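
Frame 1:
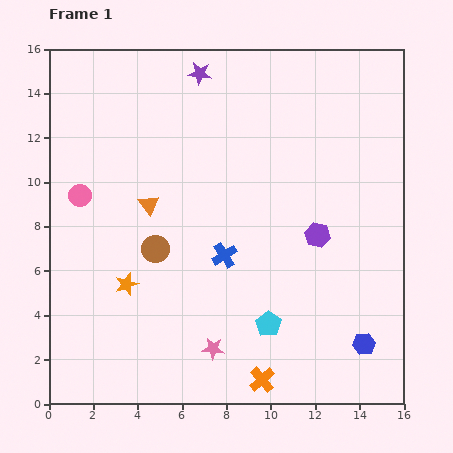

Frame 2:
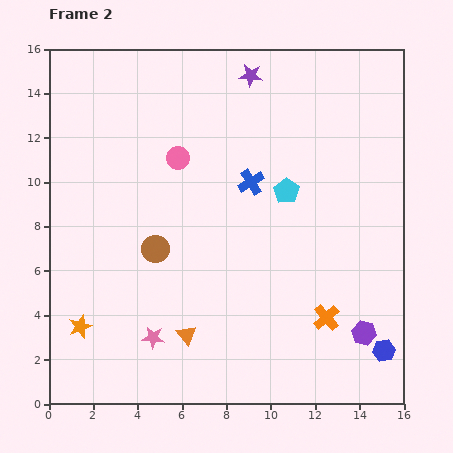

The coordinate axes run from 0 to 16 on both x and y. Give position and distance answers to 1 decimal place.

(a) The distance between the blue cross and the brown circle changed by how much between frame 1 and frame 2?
+2.1

Distance in frame 1: 3.1. Distance in frame 2: 5.2.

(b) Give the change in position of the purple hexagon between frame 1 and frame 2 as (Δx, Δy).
(2.1, -4.4)

The purple hexagon was at (12.1, 7.6) in frame 1 and (14.2, 3.2) in frame 2.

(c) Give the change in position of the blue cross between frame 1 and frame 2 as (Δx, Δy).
(1.2, 3.3)

The blue cross was at (7.9, 6.7) in frame 1 and (9.1, 10.0) in frame 2.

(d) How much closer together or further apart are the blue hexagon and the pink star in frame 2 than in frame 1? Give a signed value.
+3.6

Distance in frame 1: 6.8. Distance in frame 2: 10.4.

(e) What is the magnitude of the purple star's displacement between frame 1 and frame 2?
2.3

The purple star moved from (6.8, 14.9) to (9.1, 14.8), a distance of √(2.3² + 0.1²) ≈ 2.3.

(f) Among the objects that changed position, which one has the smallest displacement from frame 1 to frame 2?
the blue hexagon

(moved 0.9)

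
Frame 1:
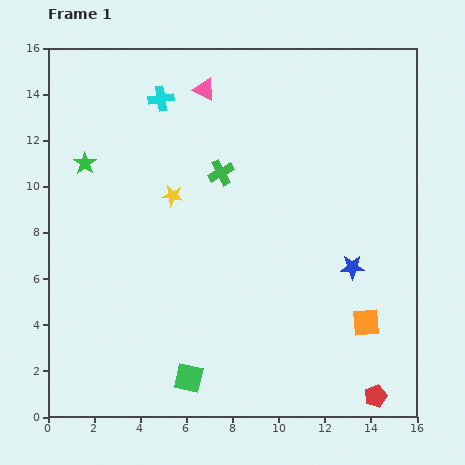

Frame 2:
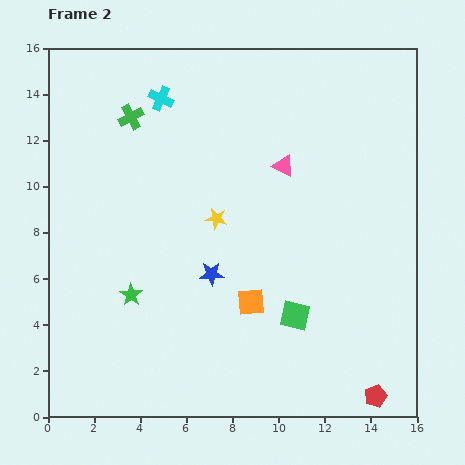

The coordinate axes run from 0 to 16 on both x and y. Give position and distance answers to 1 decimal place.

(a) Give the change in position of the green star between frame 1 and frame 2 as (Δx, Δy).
(2.0, -5.7)

The green star was at (1.6, 11.0) in frame 1 and (3.6, 5.3) in frame 2.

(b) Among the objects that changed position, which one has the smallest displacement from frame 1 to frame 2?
the yellow star

(moved 2.1)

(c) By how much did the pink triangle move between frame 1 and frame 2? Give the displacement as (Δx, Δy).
(3.4, -3.3)

The pink triangle was at (6.8, 14.2) in frame 1 and (10.2, 10.9) in frame 2.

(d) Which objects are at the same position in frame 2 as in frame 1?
the cyan cross, the red pentagon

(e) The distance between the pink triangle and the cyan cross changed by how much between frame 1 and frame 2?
+4.1

Distance in frame 1: 1.9. Distance in frame 2: 6.0.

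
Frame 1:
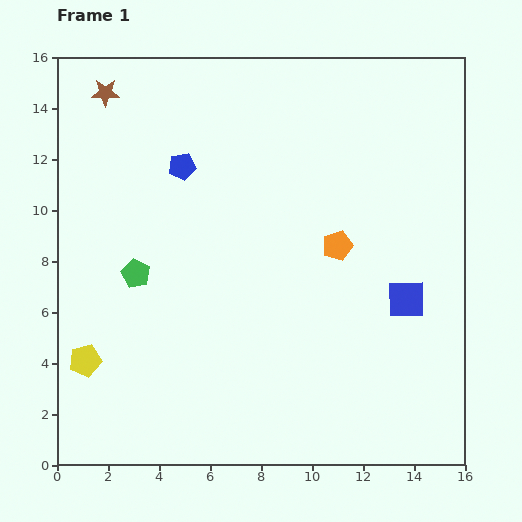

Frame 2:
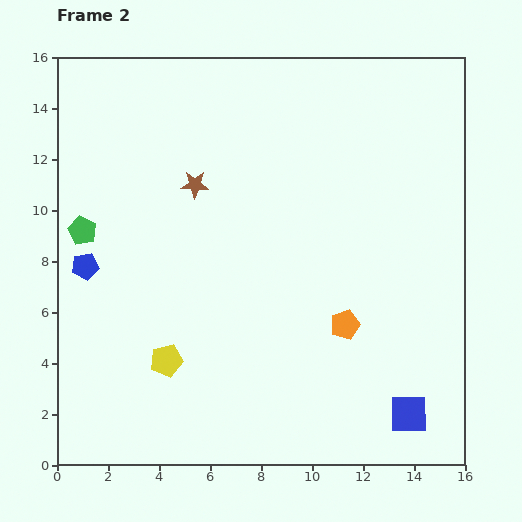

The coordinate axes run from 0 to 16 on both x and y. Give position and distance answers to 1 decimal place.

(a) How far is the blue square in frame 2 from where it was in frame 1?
4.5

The blue square moved from (13.7, 6.5) to (13.8, 2.0), a distance of √(0.1² + 4.5²) ≈ 4.5.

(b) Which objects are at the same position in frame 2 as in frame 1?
none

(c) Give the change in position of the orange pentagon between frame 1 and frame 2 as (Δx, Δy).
(0.3, -3.1)

The orange pentagon was at (11.0, 8.6) in frame 1 and (11.3, 5.5) in frame 2.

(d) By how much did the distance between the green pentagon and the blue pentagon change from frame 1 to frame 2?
-3.2

Distance in frame 1: 4.6. Distance in frame 2: 1.4.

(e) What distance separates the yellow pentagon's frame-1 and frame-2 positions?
3.2

The yellow pentagon moved from (1.1, 4.1) to (4.3, 4.1), a distance of √(3.2² + 0.0²) ≈ 3.2.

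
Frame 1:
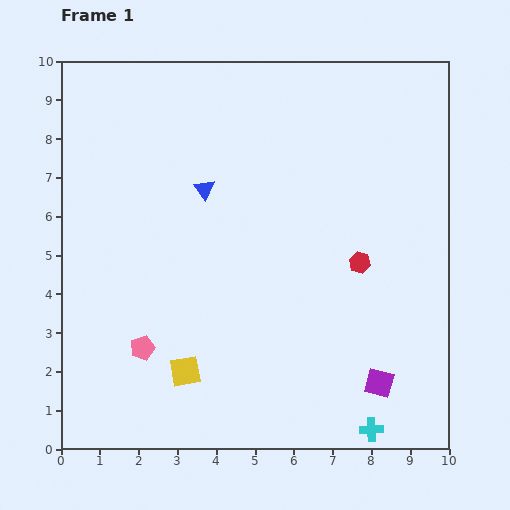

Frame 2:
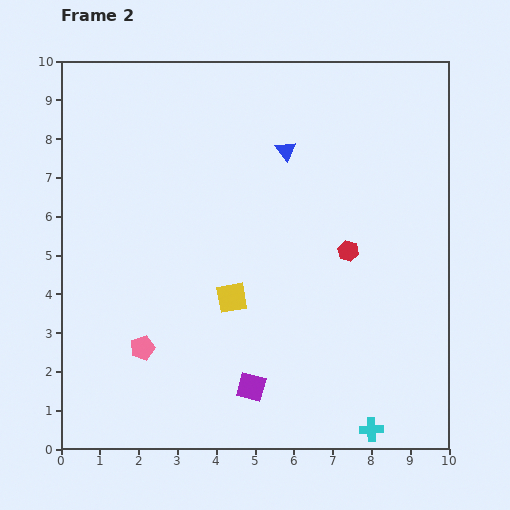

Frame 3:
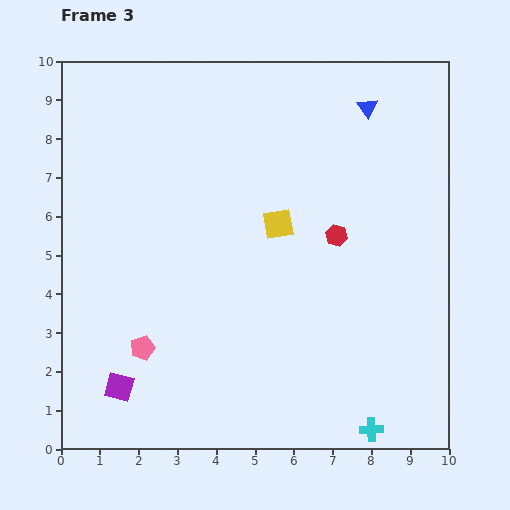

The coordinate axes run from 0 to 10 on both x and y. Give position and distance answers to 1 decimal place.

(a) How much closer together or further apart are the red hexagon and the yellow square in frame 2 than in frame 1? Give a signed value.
-2.1

Distance in frame 1: 5.3. Distance in frame 2: 3.2.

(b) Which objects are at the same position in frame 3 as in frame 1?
the cyan cross, the pink pentagon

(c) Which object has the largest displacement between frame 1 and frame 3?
the purple square

(moved 6.7; next 4.7)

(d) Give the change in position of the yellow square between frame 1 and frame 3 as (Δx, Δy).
(2.4, 3.8)

The yellow square was at (3.2, 2.0) in frame 1 and (5.6, 5.8) in frame 3.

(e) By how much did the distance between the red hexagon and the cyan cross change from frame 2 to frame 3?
+0.5

Distance in frame 2: 4.6. Distance in frame 3: 5.1.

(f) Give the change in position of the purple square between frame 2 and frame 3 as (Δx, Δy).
(-3.4, 0.0)

The purple square was at (4.9, 1.6) in frame 2 and (1.5, 1.6) in frame 3.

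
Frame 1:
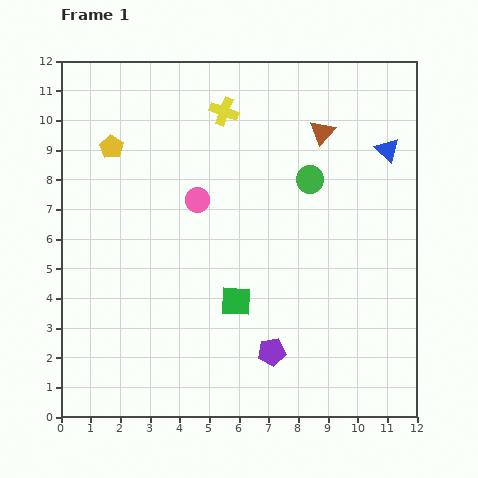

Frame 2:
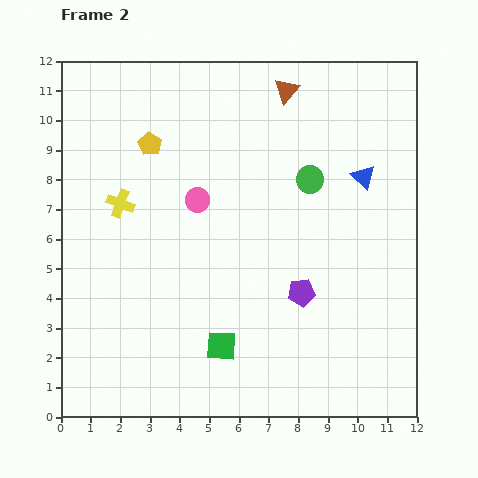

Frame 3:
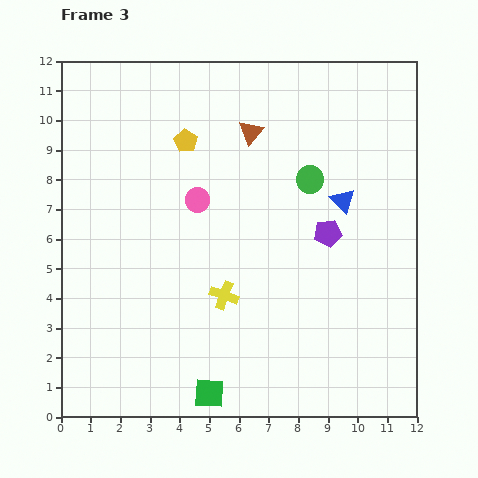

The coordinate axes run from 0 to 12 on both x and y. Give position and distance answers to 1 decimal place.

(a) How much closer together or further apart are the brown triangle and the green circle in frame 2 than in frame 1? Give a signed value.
+1.5

Distance in frame 1: 1.6. Distance in frame 2: 3.1.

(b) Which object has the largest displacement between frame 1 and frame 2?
the yellow cross

(moved 4.7; next 2.2)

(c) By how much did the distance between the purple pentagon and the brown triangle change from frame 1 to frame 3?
-3.3

Distance in frame 1: 7.6. Distance in frame 3: 4.3.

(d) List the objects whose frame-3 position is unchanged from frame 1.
the green circle, the pink circle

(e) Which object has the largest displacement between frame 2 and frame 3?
the yellow cross

(moved 4.7; next 2.2)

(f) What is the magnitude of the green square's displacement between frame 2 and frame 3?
1.6

The green square moved from (5.4, 2.4) to (5.0, 0.8), a distance of √(0.4² + 1.6²) ≈ 1.6.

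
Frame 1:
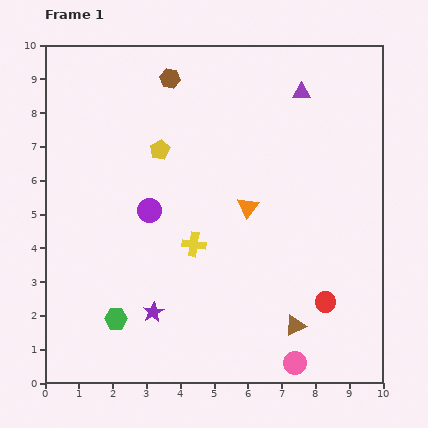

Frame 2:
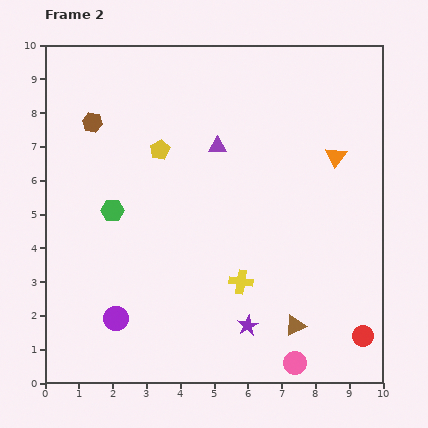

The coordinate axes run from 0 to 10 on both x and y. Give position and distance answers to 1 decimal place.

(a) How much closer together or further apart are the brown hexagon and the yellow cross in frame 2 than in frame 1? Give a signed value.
+1.5

Distance in frame 1: 4.9. Distance in frame 2: 6.4.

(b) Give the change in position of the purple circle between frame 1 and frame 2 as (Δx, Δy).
(-1.0, -3.2)

The purple circle was at (3.1, 5.1) in frame 1 and (2.1, 1.9) in frame 2.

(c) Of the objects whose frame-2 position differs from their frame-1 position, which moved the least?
the red circle

(moved 1.5)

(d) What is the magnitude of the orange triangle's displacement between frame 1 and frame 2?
3.0

The orange triangle moved from (6.0, 5.2) to (8.6, 6.7), a distance of √(2.6² + 1.5²) ≈ 3.0.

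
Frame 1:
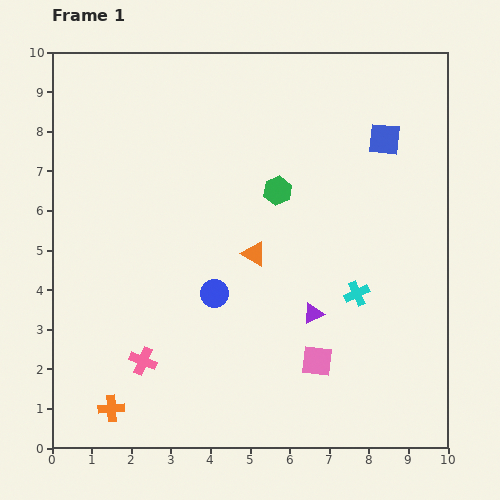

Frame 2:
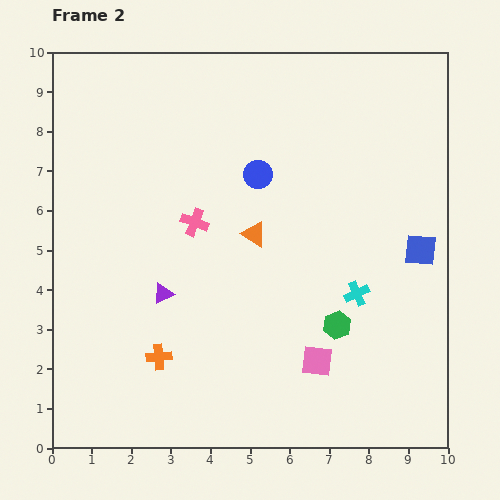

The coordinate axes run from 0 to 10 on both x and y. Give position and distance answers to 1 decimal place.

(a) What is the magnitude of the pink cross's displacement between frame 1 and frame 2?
3.7

The pink cross moved from (2.3, 2.2) to (3.6, 5.7), a distance of √(1.3² + 3.5²) ≈ 3.7.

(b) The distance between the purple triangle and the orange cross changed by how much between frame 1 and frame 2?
-4.0

Distance in frame 1: 5.6. Distance in frame 2: 1.6.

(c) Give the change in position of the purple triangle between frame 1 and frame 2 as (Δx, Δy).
(-3.8, 0.5)

The purple triangle was at (6.6, 3.4) in frame 1 and (2.8, 3.9) in frame 2.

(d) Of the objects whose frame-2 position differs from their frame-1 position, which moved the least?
the orange triangle

(moved 0.5)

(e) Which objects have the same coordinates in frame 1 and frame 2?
the pink square, the cyan cross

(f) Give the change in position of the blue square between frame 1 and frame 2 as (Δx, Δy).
(0.9, -2.8)

The blue square was at (8.4, 7.8) in frame 1 and (9.3, 5.0) in frame 2.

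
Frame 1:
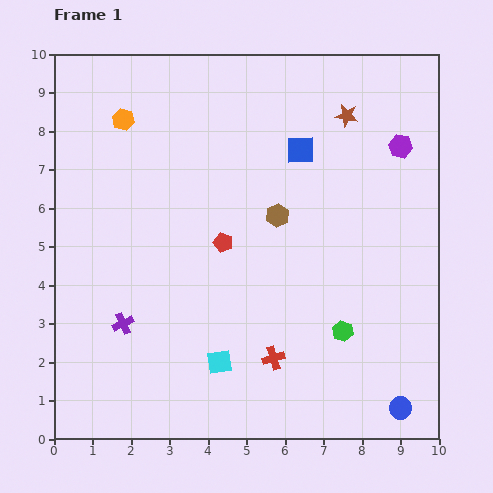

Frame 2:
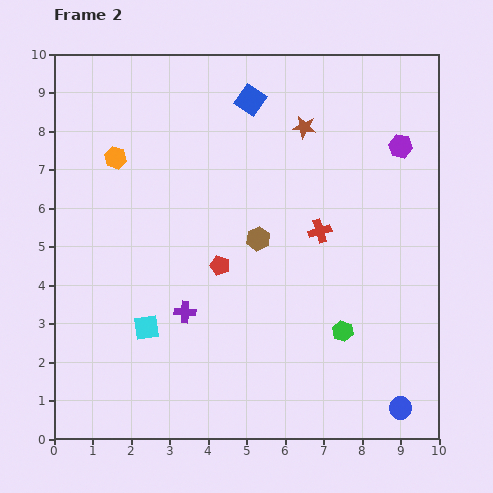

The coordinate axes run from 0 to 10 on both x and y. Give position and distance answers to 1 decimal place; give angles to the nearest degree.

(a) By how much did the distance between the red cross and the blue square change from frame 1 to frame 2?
-1.6

Distance in frame 1: 5.4. Distance in frame 2: 3.8.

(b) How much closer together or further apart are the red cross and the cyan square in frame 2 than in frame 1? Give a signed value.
+3.7

Distance in frame 1: 1.4. Distance in frame 2: 5.1.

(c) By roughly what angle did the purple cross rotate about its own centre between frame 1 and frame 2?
28° clockwise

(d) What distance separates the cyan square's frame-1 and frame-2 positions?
2.1

The cyan square moved from (4.3, 2.0) to (2.4, 2.9), a distance of √(1.9² + 0.9²) ≈ 2.1.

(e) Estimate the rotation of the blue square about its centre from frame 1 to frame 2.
35° clockwise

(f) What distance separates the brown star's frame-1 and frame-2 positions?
1.1

The brown star moved from (7.6, 8.4) to (6.5, 8.1), a distance of √(1.1² + 0.3²) ≈ 1.1.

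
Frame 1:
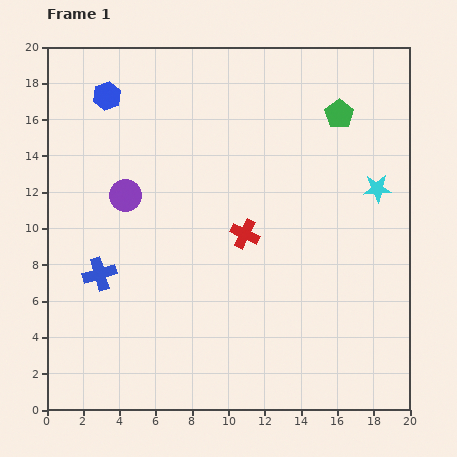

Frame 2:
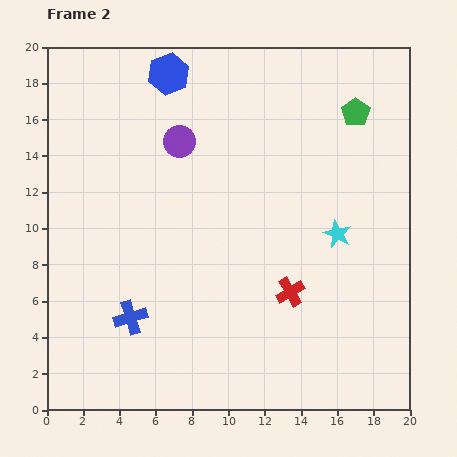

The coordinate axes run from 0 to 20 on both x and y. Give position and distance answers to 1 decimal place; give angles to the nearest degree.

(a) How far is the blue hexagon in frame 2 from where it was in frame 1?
3.6

The blue hexagon moved from (3.3, 17.3) to (6.7, 18.5), a distance of √(3.4² + 1.2²) ≈ 3.6.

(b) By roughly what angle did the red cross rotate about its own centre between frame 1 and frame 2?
34° clockwise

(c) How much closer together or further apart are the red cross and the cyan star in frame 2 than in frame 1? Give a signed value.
-3.6

Distance in frame 1: 7.7. Distance in frame 2: 4.1.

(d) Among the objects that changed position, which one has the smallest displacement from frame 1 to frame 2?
the green pentagon

(moved 0.9)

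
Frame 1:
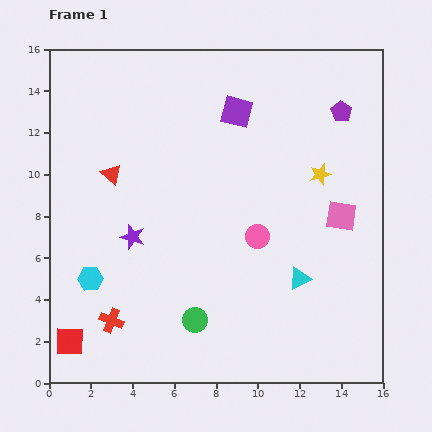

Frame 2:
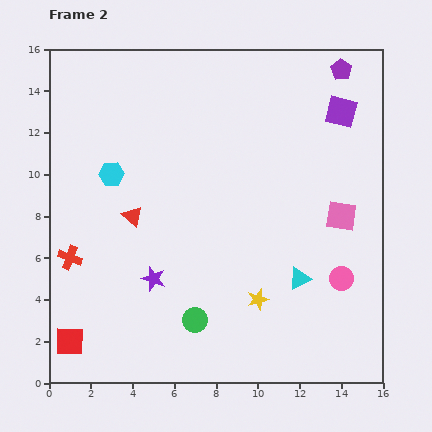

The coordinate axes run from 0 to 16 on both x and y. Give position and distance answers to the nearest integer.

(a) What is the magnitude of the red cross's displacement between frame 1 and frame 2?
4

The red cross moved from (3, 3) to (1, 6), a distance of √(2² + 3²) ≈ 4.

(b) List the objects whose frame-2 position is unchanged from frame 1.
the red square, the pink square, the cyan triangle, the green circle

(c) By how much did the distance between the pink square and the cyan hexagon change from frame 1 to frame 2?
-1

Distance in frame 1: 12. Distance in frame 2: 11.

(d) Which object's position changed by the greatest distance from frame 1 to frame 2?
the yellow star

(moved 7; next 5)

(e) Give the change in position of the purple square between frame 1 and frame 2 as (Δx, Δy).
(5, 0)

The purple square was at (9, 13) in frame 1 and (14, 13) in frame 2.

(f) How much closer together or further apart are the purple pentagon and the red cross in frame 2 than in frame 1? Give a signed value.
+1

Distance in frame 1: 15. Distance in frame 2: 16.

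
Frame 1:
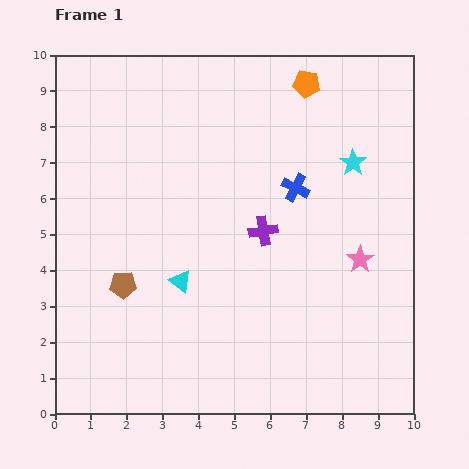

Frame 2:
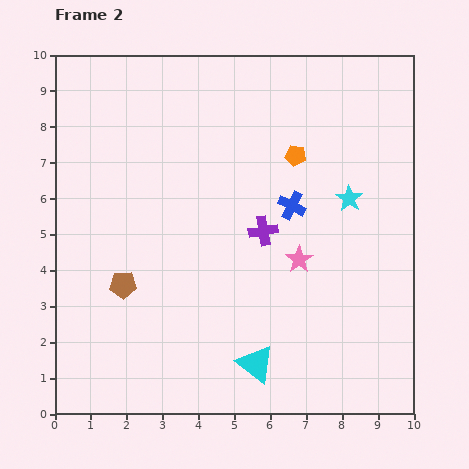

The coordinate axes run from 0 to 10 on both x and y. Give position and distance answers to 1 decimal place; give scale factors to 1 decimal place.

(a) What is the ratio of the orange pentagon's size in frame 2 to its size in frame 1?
0.8×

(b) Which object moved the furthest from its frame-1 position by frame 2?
the cyan triangle

(moved 3.1; next 2.0)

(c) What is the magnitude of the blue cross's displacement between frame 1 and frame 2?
0.5

The blue cross moved from (6.7, 6.3) to (6.6, 5.8), a distance of √(0.1² + 0.5²) ≈ 0.5.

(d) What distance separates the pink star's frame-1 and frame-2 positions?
1.7

The pink star moved from (8.5, 4.3) to (6.8, 4.3), a distance of √(1.7² + 0.0²) ≈ 1.7.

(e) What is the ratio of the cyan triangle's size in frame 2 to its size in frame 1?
1.6×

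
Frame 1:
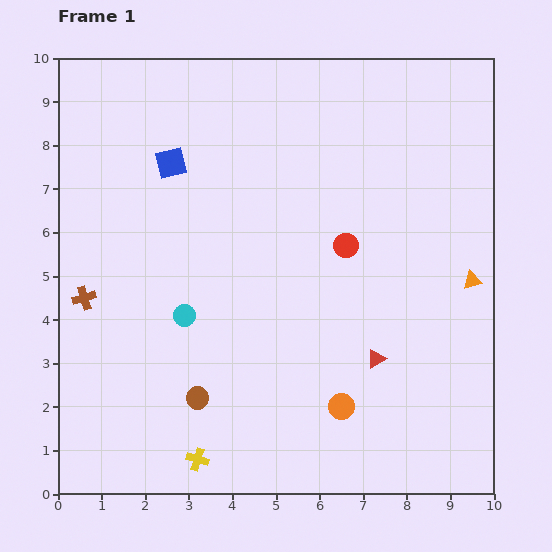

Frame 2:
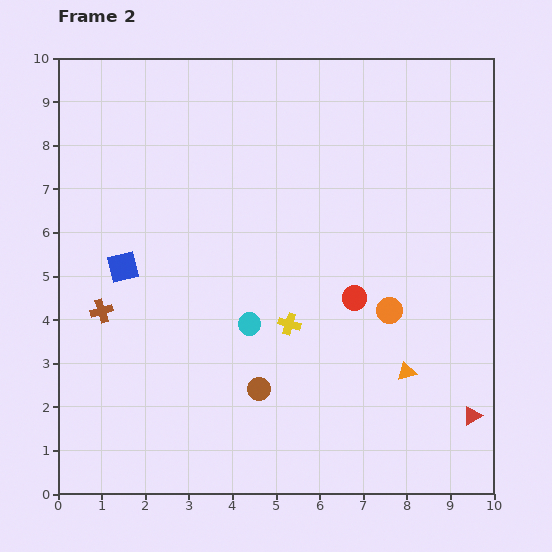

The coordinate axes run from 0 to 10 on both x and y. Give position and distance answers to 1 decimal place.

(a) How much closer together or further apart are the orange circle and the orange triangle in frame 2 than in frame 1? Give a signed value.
-2.7

Distance in frame 1: 4.2. Distance in frame 2: 1.5.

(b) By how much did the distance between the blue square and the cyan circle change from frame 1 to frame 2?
-0.3

Distance in frame 1: 3.5. Distance in frame 2: 3.2.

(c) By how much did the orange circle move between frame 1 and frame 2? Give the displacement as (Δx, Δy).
(1.1, 2.2)

The orange circle was at (6.5, 2.0) in frame 1 and (7.6, 4.2) in frame 2.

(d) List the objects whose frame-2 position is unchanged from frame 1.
none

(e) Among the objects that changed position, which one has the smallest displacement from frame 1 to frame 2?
the brown cross

(moved 0.5)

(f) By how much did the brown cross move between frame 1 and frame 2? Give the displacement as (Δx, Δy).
(0.4, -0.3)

The brown cross was at (0.6, 4.5) in frame 1 and (1.0, 4.2) in frame 2.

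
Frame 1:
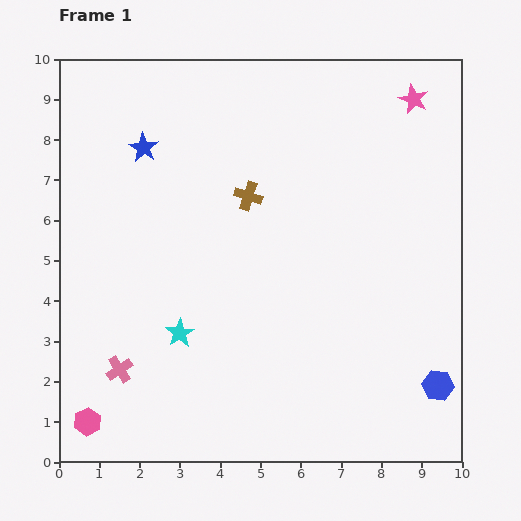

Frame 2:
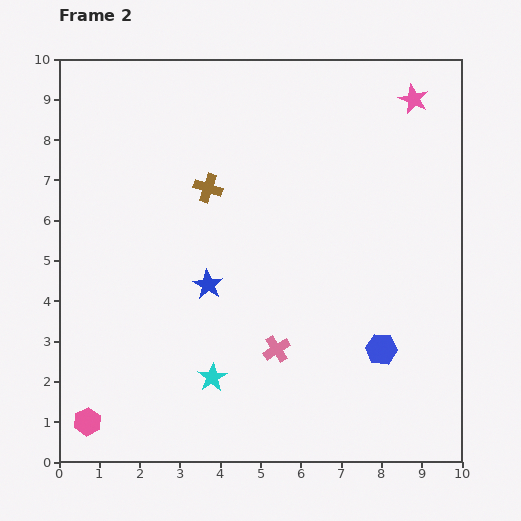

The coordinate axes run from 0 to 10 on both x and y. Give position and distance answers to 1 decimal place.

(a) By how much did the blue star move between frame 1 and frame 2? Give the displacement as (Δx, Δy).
(1.6, -3.4)

The blue star was at (2.1, 7.8) in frame 1 and (3.7, 4.4) in frame 2.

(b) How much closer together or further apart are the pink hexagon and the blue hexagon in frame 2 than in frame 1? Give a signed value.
-1.2

Distance in frame 1: 8.7. Distance in frame 2: 7.5.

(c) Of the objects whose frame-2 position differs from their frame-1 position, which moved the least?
the brown cross

(moved 1.0)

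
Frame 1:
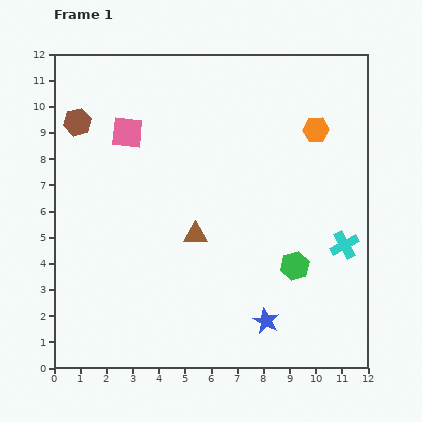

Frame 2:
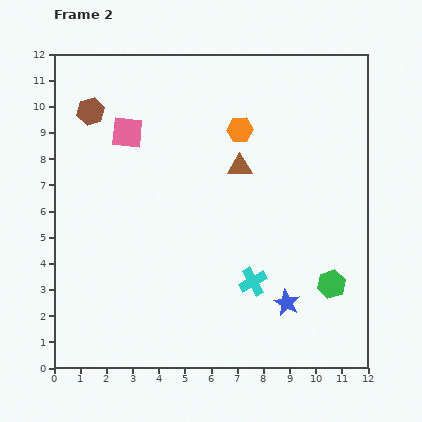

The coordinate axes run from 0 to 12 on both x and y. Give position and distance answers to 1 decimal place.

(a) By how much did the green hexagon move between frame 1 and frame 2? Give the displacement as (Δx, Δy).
(1.4, -0.7)

The green hexagon was at (9.2, 3.9) in frame 1 and (10.6, 3.2) in frame 2.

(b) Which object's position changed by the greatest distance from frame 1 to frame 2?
the cyan cross

(moved 3.8; next 3.1)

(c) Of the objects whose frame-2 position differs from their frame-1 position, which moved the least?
the brown hexagon

(moved 0.6)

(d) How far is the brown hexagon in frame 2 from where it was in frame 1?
0.6

The brown hexagon moved from (0.9, 9.4) to (1.4, 9.8), a distance of √(0.5² + 0.4²) ≈ 0.6.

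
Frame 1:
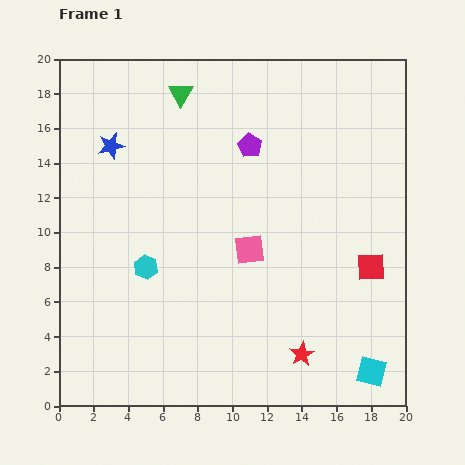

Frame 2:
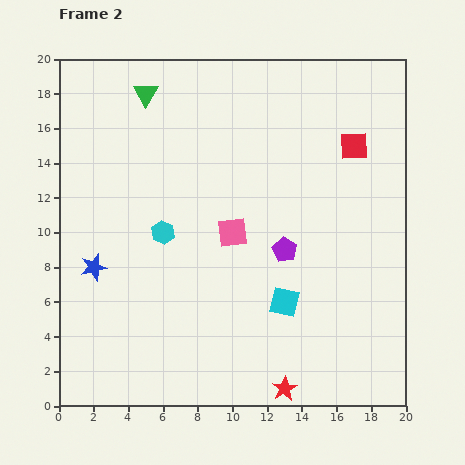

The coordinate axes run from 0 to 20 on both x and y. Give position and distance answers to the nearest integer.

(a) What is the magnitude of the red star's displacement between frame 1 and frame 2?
2

The red star moved from (14, 3) to (13, 1), a distance of √(1² + 2²) ≈ 2.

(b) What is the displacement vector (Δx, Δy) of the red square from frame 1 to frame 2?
(-1, 7)

The red square was at (18, 8) in frame 1 and (17, 15) in frame 2.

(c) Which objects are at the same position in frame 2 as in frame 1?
none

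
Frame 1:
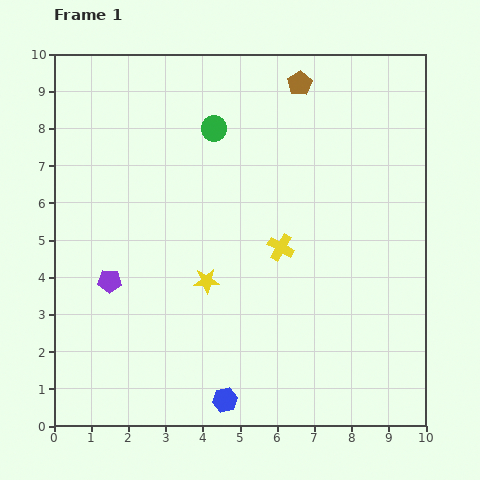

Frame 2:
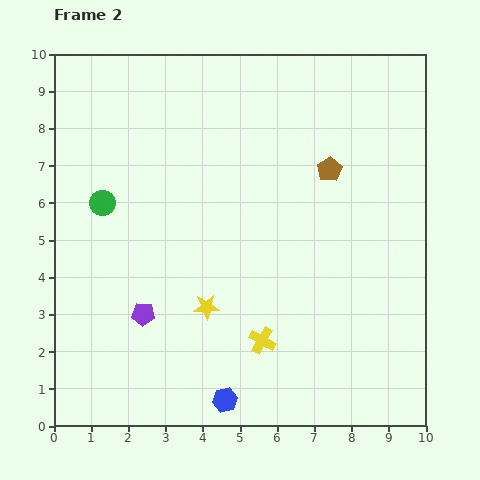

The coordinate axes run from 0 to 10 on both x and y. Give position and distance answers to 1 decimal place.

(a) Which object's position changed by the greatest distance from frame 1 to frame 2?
the green circle

(moved 3.6; next 2.5)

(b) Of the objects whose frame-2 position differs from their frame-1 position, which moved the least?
the yellow star

(moved 0.7)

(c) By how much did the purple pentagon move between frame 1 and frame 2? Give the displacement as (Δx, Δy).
(0.9, -0.9)

The purple pentagon was at (1.5, 3.9) in frame 1 and (2.4, 3.0) in frame 2.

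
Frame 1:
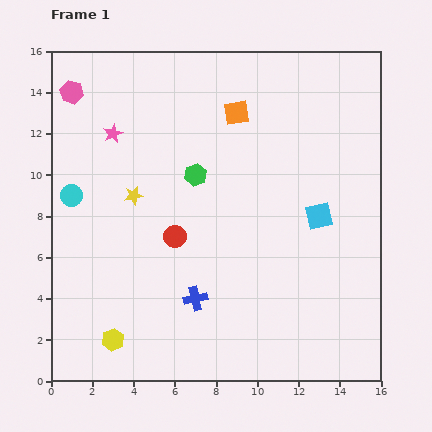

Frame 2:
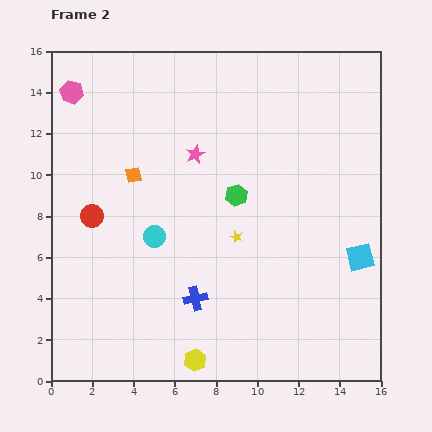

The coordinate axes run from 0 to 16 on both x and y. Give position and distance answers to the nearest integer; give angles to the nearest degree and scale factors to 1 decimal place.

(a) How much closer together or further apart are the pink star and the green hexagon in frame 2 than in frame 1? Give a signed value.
-1

Distance in frame 1: 4. Distance in frame 2: 3.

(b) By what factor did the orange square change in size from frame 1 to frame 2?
0.6×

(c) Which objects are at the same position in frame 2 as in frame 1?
the pink hexagon, the blue cross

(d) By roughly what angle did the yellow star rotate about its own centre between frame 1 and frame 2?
29° clockwise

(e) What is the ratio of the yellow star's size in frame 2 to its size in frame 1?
0.7×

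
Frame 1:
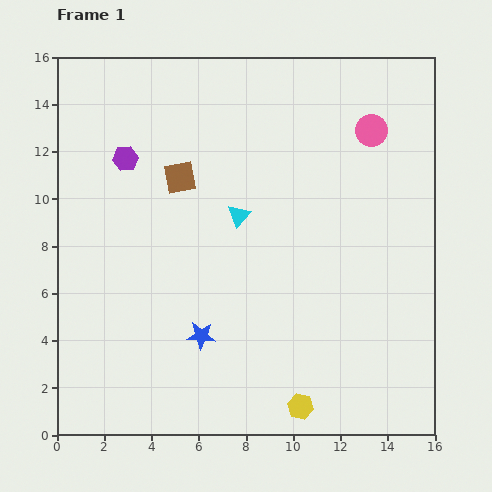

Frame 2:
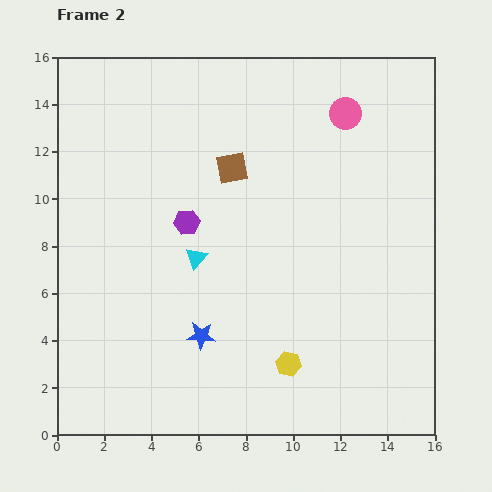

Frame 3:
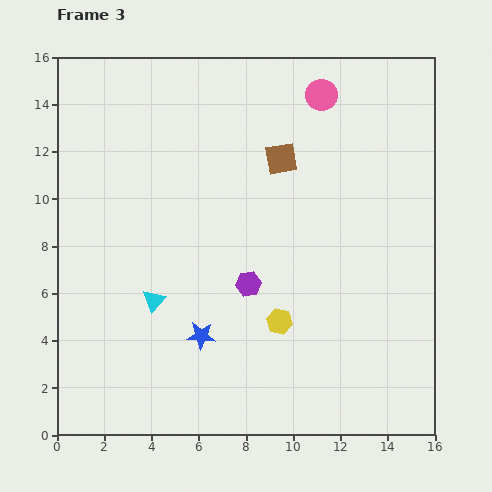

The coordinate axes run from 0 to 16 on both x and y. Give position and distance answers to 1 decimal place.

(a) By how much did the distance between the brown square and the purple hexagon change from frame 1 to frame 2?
+0.6

Distance in frame 1: 2.4. Distance in frame 2: 3.0.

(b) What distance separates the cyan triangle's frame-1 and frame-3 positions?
5.1

The cyan triangle moved from (7.7, 9.3) to (4.1, 5.7), a distance of √(3.6² + 3.6²) ≈ 5.1.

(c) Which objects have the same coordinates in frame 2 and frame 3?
the blue star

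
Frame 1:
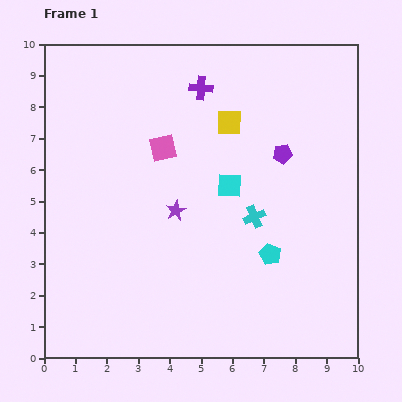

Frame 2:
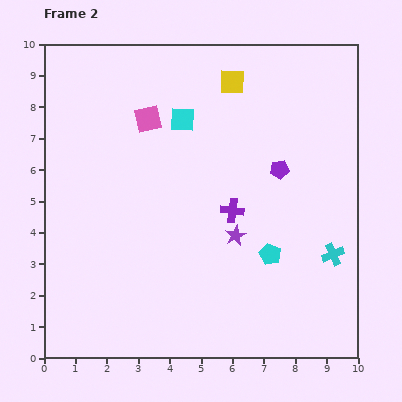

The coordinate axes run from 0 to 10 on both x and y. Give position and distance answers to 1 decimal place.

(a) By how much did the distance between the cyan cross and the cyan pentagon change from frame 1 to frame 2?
+0.7

Distance in frame 1: 1.3. Distance in frame 2: 2.0.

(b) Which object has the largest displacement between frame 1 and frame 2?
the purple cross

(moved 4.0; next 2.8)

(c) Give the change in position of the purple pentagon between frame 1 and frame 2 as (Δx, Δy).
(-0.1, -0.5)

The purple pentagon was at (7.6, 6.5) in frame 1 and (7.5, 6.0) in frame 2.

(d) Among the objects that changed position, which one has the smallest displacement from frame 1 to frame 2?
the purple pentagon

(moved 0.5)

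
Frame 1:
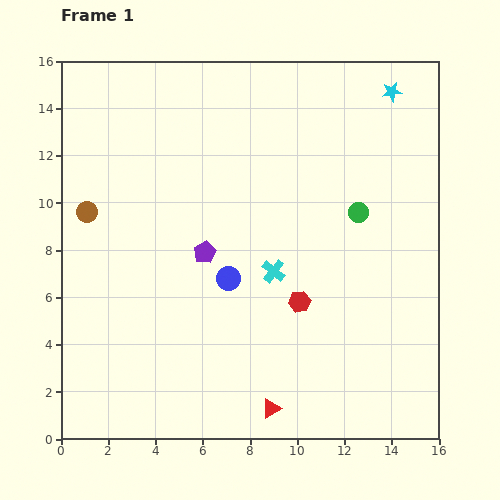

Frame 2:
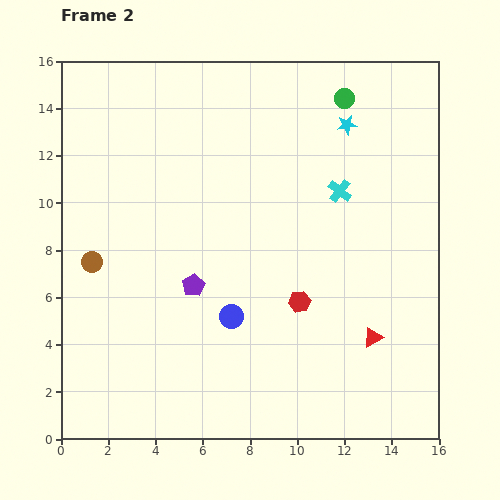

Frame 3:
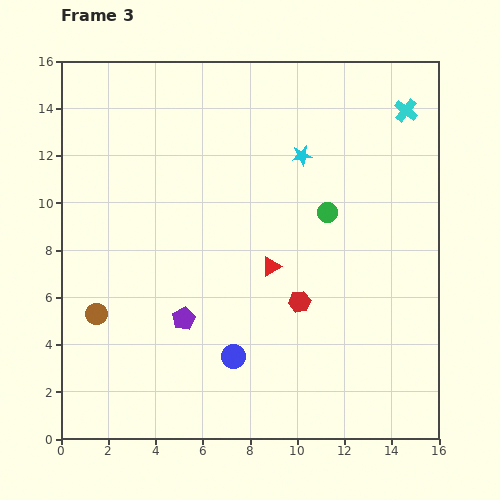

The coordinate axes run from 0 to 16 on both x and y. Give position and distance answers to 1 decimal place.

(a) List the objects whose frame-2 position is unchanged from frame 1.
the red hexagon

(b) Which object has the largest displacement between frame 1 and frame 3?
the cyan cross

(moved 8.8; next 6.0)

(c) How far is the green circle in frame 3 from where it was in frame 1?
1.3

The green circle moved from (12.6, 9.6) to (11.3, 9.6), a distance of √(1.3² + 0.0²) ≈ 1.3.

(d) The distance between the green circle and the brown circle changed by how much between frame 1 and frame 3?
-0.8

Distance in frame 1: 11.5. Distance in frame 3: 10.7.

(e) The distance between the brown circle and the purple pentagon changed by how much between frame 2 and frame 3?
-0.7

Distance in frame 2: 4.4. Distance in frame 3: 3.7.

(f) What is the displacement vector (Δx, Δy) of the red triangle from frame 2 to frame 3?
(-4.3, 3.0)

The red triangle was at (13.2, 4.3) in frame 2 and (8.9, 7.3) in frame 3.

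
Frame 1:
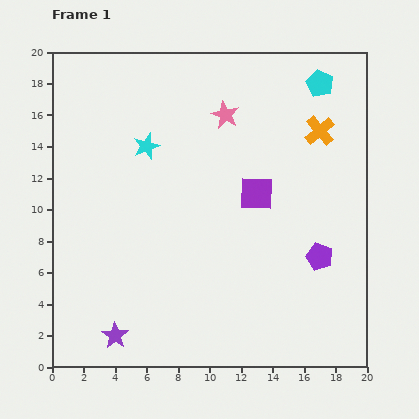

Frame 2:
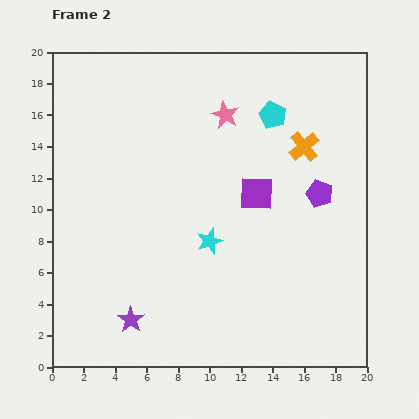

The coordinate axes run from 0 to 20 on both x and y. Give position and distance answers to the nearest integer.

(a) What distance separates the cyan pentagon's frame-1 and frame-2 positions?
4

The cyan pentagon moved from (17, 18) to (14, 16), a distance of √(3² + 2²) ≈ 4.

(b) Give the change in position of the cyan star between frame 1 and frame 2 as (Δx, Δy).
(4, -6)

The cyan star was at (6, 14) in frame 1 and (10, 8) in frame 2.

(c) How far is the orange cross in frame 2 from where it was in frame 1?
1

The orange cross moved from (17, 15) to (16, 14), a distance of √(1² + 1²) ≈ 1.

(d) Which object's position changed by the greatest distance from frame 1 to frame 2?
the cyan star

(moved 7; next 4)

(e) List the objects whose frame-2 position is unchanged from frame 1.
the pink star, the purple square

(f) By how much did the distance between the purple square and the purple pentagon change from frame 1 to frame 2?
-2

Distance in frame 1: 6. Distance in frame 2: 4.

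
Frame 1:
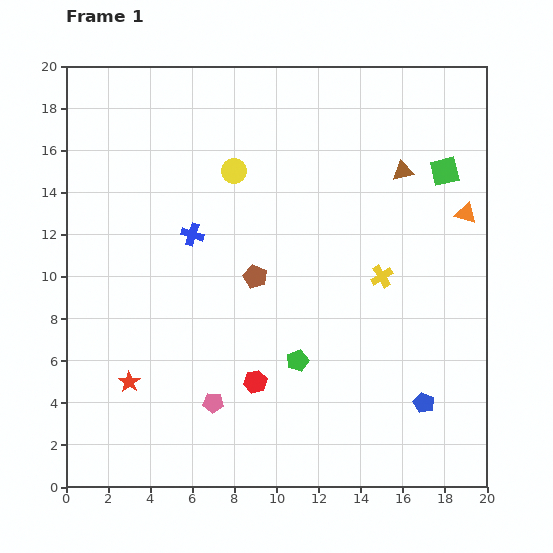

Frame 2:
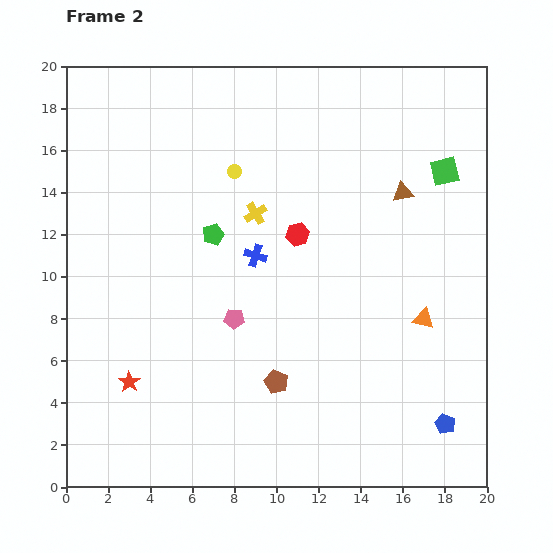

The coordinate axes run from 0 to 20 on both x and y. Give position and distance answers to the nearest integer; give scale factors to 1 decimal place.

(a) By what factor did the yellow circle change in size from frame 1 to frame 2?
0.6×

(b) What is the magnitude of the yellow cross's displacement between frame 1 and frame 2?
7

The yellow cross moved from (15, 10) to (9, 13), a distance of √(6² + 3²) ≈ 7.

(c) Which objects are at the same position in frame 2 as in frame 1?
the yellow circle, the green square, the red star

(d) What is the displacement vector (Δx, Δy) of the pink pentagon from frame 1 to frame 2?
(1, 4)

The pink pentagon was at (7, 4) in frame 1 and (8, 8) in frame 2.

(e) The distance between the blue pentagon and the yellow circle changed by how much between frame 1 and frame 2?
+2

Distance in frame 1: 14. Distance in frame 2: 16.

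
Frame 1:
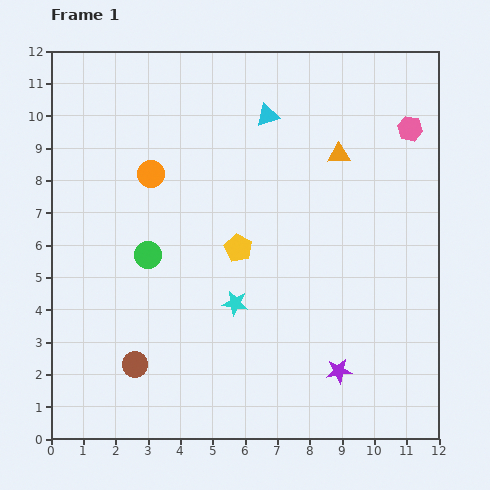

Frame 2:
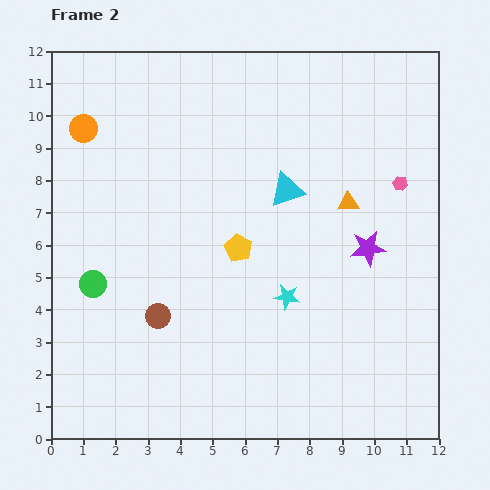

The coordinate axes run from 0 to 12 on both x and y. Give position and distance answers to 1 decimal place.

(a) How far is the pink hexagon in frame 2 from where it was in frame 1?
1.7

The pink hexagon moved from (11.1, 9.6) to (10.8, 7.9), a distance of √(0.3² + 1.7²) ≈ 1.7.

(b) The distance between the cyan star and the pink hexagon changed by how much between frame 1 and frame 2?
-2.7

Distance in frame 1: 7.6. Distance in frame 2: 4.9.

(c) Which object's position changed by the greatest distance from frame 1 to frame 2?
the purple star

(moved 3.9; next 2.5)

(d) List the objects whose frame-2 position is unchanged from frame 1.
the yellow pentagon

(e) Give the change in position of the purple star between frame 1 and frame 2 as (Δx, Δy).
(0.9, 3.8)

The purple star was at (8.9, 2.1) in frame 1 and (9.8, 5.9) in frame 2.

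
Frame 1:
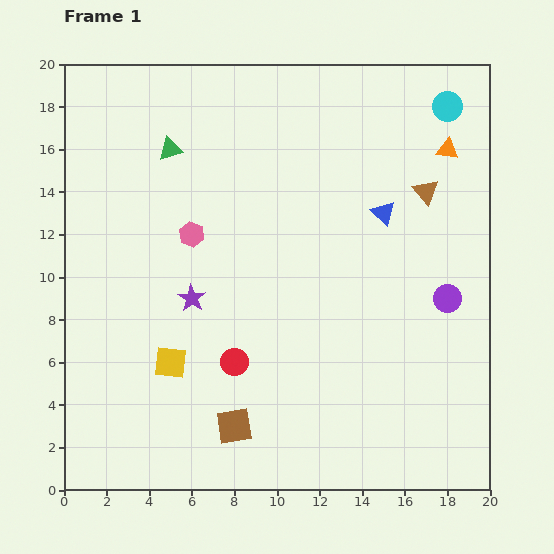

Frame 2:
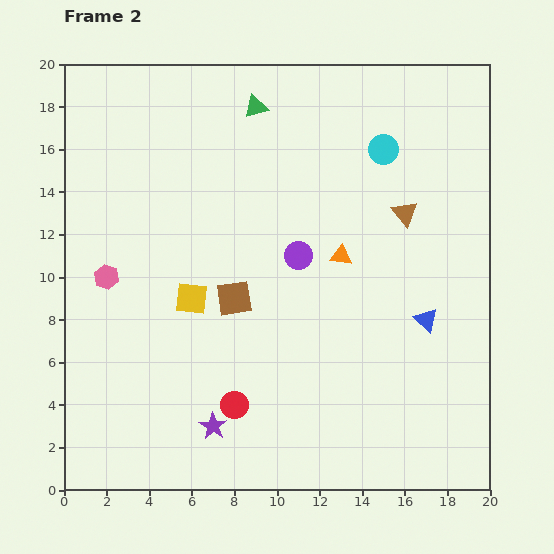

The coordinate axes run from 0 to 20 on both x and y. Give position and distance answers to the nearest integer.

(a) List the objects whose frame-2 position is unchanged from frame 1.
none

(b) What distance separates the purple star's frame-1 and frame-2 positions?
6

The purple star moved from (6, 9) to (7, 3), a distance of √(1² + 6²) ≈ 6.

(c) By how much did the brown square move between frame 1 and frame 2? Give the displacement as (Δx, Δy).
(0, 6)

The brown square was at (8, 3) in frame 1 and (8, 9) in frame 2.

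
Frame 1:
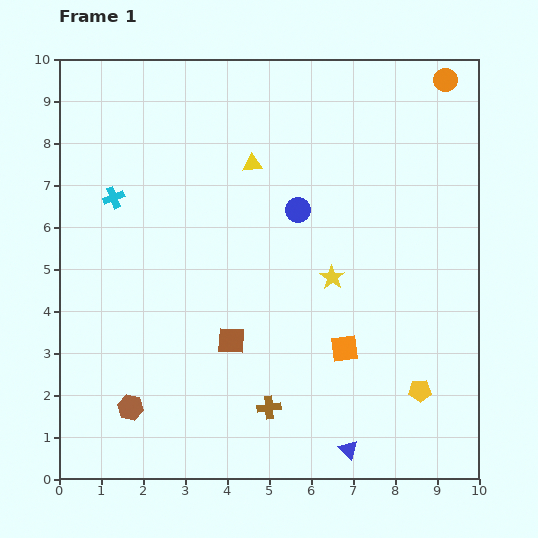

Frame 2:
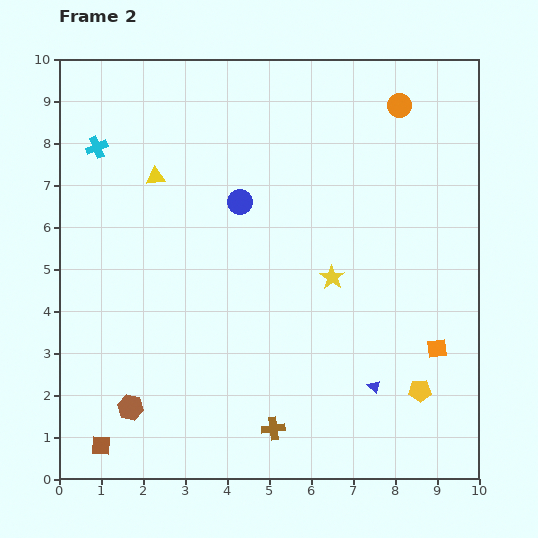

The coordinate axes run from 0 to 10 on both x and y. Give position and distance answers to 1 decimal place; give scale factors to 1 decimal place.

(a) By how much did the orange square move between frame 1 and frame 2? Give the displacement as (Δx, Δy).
(2.2, 0.0)

The orange square was at (6.8, 3.1) in frame 1 and (9.0, 3.1) in frame 2.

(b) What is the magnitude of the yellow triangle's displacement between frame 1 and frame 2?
2.3

The yellow triangle moved from (4.6, 7.5) to (2.3, 7.2), a distance of √(2.3² + 0.3²) ≈ 2.3.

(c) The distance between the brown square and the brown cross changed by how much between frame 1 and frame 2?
+2.3

Distance in frame 1: 1.8. Distance in frame 2: 4.1.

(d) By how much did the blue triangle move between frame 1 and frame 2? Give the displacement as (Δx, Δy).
(0.6, 1.5)

The blue triangle was at (6.9, 0.7) in frame 1 and (7.5, 2.2) in frame 2.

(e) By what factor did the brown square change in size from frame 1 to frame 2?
0.7×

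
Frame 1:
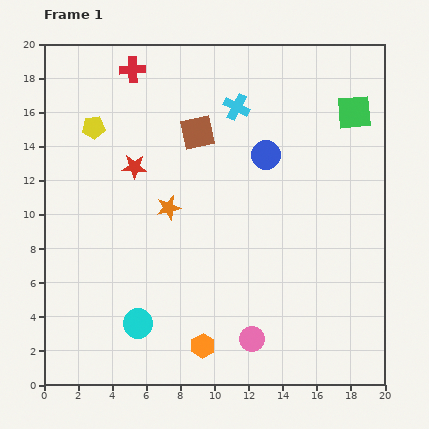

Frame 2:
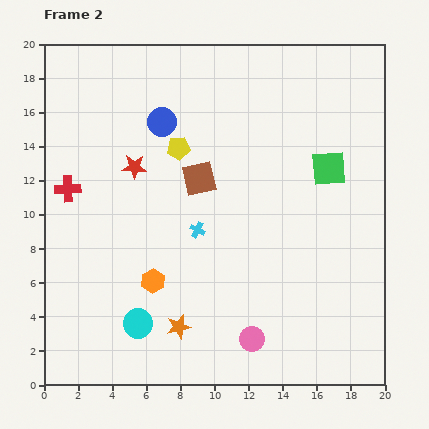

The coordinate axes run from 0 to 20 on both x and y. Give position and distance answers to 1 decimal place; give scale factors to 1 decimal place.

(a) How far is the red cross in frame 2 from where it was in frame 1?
8.0

The red cross moved from (5.2, 18.5) to (1.4, 11.5), a distance of √(3.8² + 7.0²) ≈ 8.0.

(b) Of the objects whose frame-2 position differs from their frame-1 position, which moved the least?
the brown square

(moved 2.7)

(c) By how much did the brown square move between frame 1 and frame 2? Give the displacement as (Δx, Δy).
(0.1, -2.7)

The brown square was at (9.0, 14.8) in frame 1 and (9.1, 12.1) in frame 2.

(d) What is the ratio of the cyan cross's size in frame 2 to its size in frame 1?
0.6×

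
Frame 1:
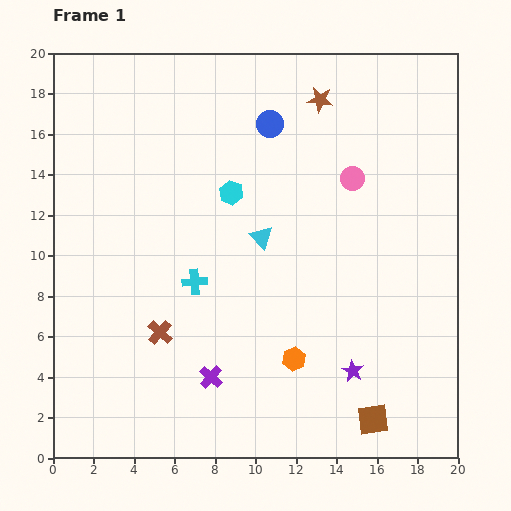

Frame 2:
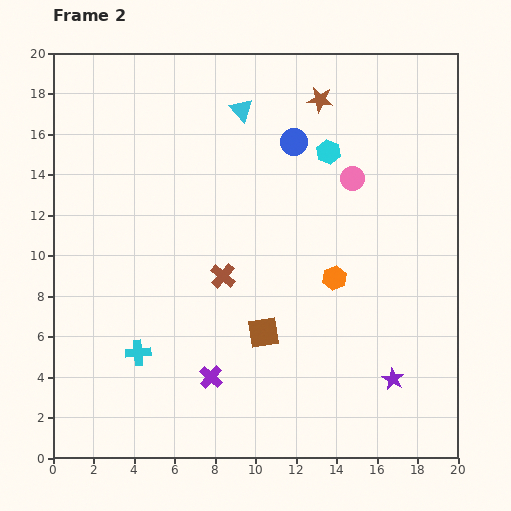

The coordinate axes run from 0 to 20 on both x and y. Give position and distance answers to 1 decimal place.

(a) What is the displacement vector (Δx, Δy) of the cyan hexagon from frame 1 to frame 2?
(4.8, 2.0)

The cyan hexagon was at (8.8, 13.1) in frame 1 and (13.6, 15.1) in frame 2.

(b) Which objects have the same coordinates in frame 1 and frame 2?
the brown star, the purple cross, the pink circle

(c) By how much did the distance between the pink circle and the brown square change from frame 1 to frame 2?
-3.1

Distance in frame 1: 11.9. Distance in frame 2: 8.8.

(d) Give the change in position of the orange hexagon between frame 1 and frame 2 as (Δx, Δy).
(2.0, 4.0)

The orange hexagon was at (11.9, 4.9) in frame 1 and (13.9, 8.9) in frame 2.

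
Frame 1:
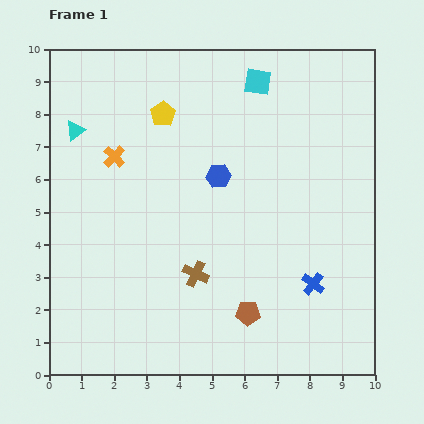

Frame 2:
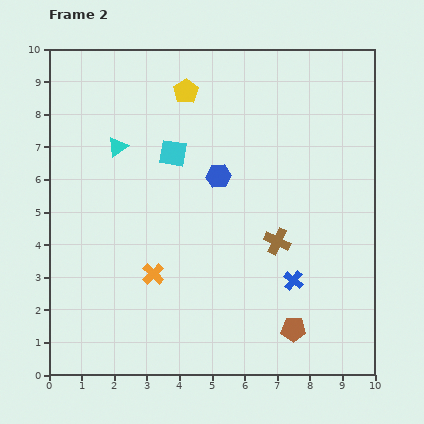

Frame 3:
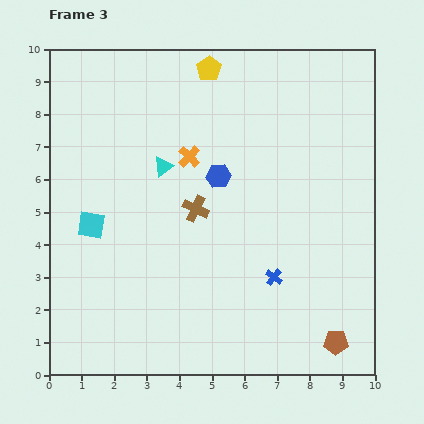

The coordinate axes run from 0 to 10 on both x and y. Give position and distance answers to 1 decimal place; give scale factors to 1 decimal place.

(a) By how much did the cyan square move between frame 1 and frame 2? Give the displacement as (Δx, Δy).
(-2.6, -2.2)

The cyan square was at (6.4, 9.0) in frame 1 and (3.8, 6.8) in frame 2.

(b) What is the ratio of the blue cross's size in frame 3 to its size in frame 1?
0.7×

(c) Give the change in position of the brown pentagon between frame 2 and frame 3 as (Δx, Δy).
(1.3, -0.4)

The brown pentagon was at (7.5, 1.4) in frame 2 and (8.8, 1.0) in frame 3.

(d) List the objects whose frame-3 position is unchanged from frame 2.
the blue hexagon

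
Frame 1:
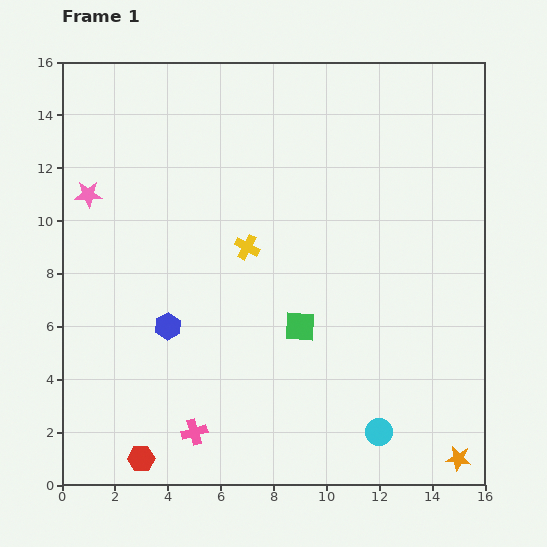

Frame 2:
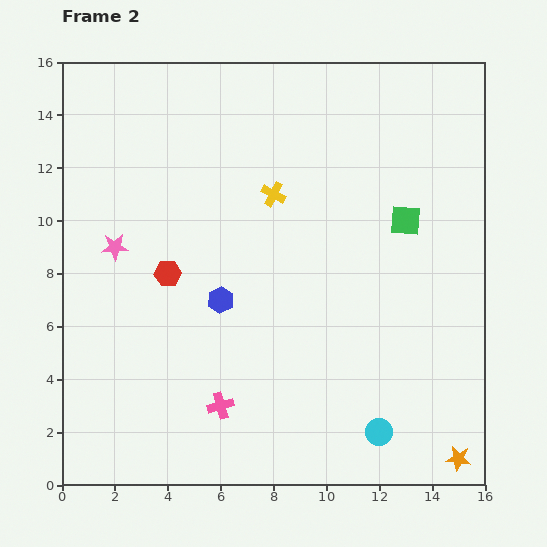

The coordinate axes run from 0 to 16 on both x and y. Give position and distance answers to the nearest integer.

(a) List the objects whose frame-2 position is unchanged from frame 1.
the orange star, the cyan circle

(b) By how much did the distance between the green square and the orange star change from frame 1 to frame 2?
+1

Distance in frame 1: 8. Distance in frame 2: 9.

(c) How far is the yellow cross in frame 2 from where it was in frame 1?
2

The yellow cross moved from (7, 9) to (8, 11), a distance of √(1² + 2²) ≈ 2.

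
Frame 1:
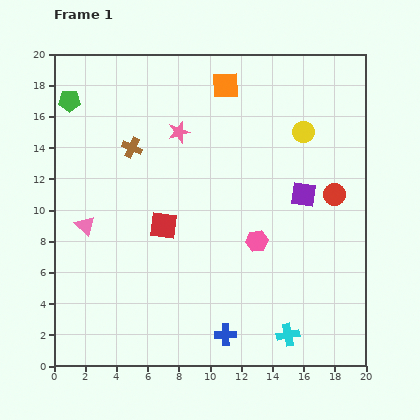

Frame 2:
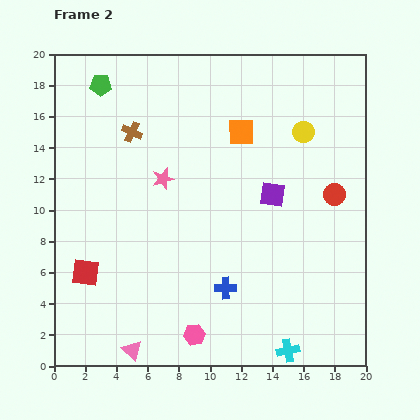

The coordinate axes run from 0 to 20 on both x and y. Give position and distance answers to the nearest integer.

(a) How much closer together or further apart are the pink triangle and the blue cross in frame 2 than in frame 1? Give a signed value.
-4

Distance in frame 1: 11. Distance in frame 2: 7.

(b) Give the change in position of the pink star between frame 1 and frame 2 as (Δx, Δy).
(-1, -3)

The pink star was at (8, 15) in frame 1 and (7, 12) in frame 2.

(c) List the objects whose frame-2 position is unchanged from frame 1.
the yellow circle, the red circle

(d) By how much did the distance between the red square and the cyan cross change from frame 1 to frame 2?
+3

Distance in frame 1: 11. Distance in frame 2: 14.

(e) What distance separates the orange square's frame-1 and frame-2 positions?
3

The orange square moved from (11, 18) to (12, 15), a distance of √(1² + 3²) ≈ 3.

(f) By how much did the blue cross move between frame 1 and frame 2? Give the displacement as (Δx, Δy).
(0, 3)

The blue cross was at (11, 2) in frame 1 and (11, 5) in frame 2.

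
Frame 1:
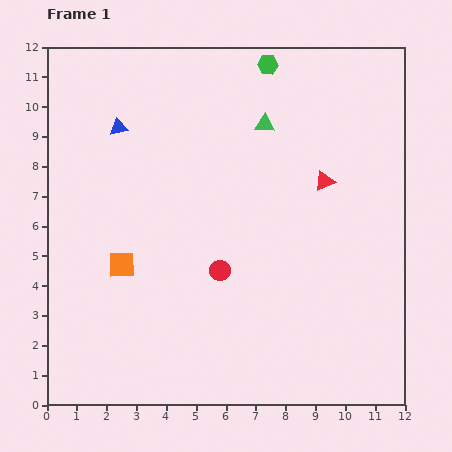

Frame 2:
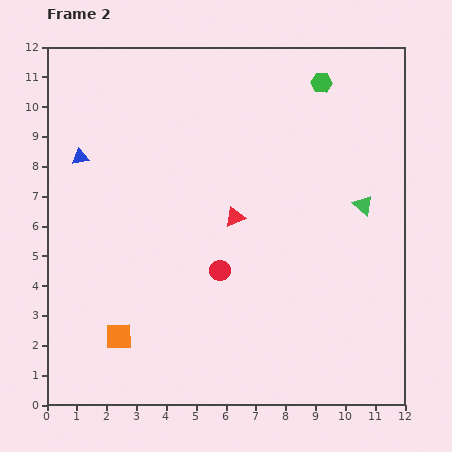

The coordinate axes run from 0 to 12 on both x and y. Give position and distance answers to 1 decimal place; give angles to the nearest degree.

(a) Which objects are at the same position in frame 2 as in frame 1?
the red circle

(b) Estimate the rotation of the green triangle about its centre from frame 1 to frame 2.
38° clockwise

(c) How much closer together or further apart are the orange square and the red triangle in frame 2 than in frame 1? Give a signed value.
-1.8

Distance in frame 1: 7.4. Distance in frame 2: 5.6.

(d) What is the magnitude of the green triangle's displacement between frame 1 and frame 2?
4.3

The green triangle moved from (7.3, 9.4) to (10.6, 6.7), a distance of √(3.3² + 2.7²) ≈ 4.3.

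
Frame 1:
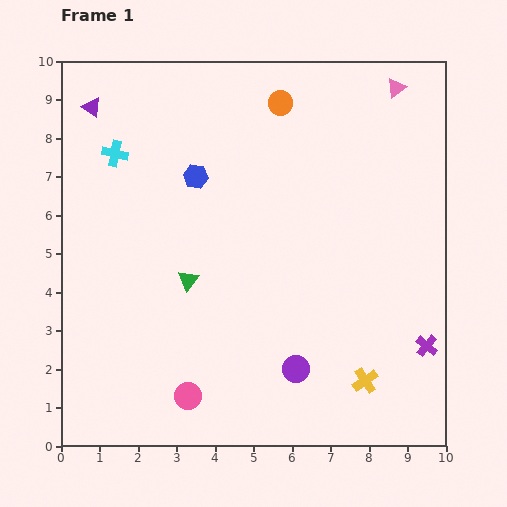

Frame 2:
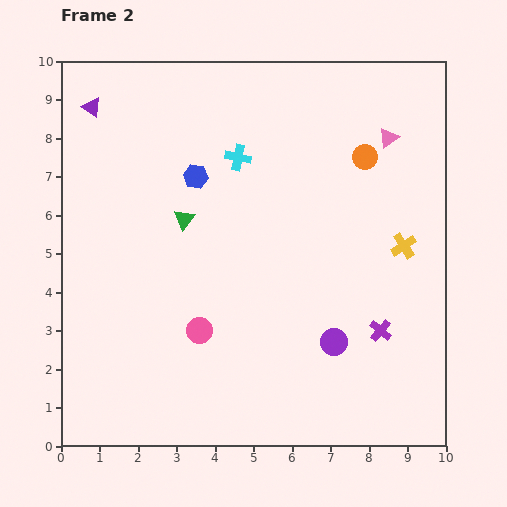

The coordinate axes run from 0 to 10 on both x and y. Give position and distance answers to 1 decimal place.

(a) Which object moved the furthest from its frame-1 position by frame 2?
the yellow cross

(moved 3.6; next 3.2)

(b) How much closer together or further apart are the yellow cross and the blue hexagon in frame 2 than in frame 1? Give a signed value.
-1.2

Distance in frame 1: 6.9. Distance in frame 2: 5.7.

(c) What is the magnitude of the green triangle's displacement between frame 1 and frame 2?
1.6

The green triangle moved from (3.3, 4.3) to (3.2, 5.9), a distance of √(0.1² + 1.6²) ≈ 1.6.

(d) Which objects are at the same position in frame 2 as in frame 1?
the purple triangle, the blue hexagon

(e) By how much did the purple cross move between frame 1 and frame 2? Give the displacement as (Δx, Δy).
(-1.2, 0.4)

The purple cross was at (9.5, 2.6) in frame 1 and (8.3, 3.0) in frame 2.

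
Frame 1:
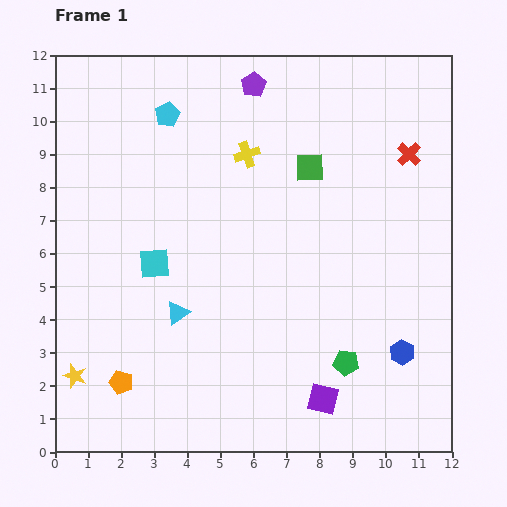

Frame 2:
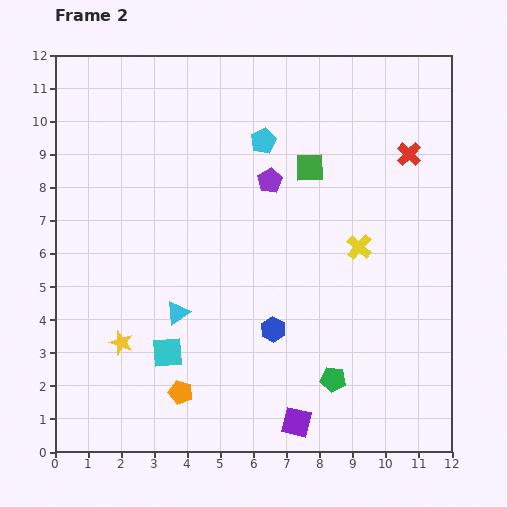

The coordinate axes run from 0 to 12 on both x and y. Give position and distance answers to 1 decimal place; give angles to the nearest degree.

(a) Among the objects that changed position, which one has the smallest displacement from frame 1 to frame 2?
the green pentagon

(moved 0.6)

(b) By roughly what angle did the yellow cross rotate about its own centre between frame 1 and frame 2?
30° counter-clockwise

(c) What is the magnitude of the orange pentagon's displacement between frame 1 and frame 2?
1.8

The orange pentagon moved from (2.0, 2.1) to (3.8, 1.8), a distance of √(1.8² + 0.3²) ≈ 1.8.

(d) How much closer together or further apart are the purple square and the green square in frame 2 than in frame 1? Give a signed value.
+0.7

Distance in frame 1: 7.0. Distance in frame 2: 7.7.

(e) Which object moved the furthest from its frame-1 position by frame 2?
the yellow cross

(moved 4.4; next 4.0)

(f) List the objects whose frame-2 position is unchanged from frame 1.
the green square, the red cross, the cyan triangle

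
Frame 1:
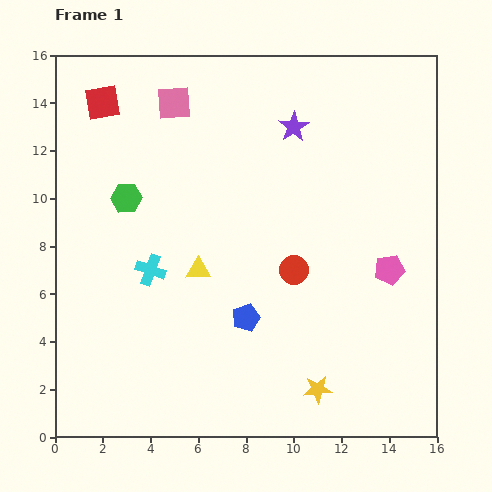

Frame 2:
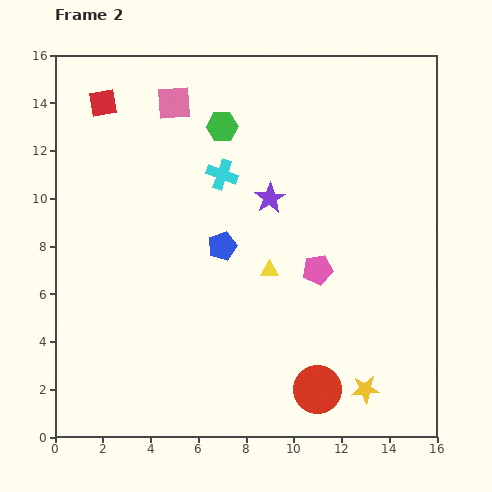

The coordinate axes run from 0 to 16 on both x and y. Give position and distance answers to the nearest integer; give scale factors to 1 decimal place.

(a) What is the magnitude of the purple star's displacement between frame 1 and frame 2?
3

The purple star moved from (10, 13) to (9, 10), a distance of √(1² + 3²) ≈ 3.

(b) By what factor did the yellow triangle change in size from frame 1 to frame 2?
0.7×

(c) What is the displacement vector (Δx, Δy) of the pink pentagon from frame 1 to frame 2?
(-3, 0)

The pink pentagon was at (14, 7) in frame 1 and (11, 7) in frame 2.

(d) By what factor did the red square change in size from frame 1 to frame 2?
0.8×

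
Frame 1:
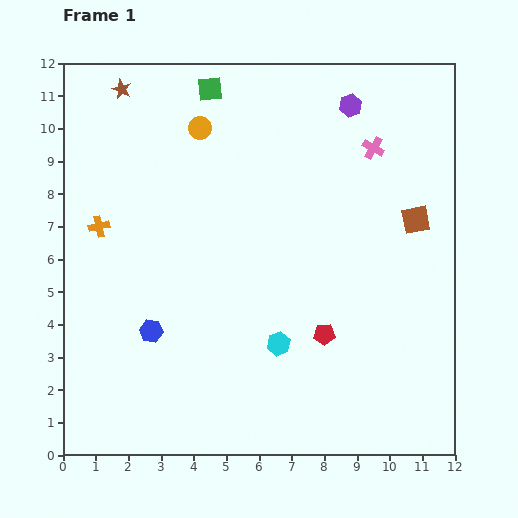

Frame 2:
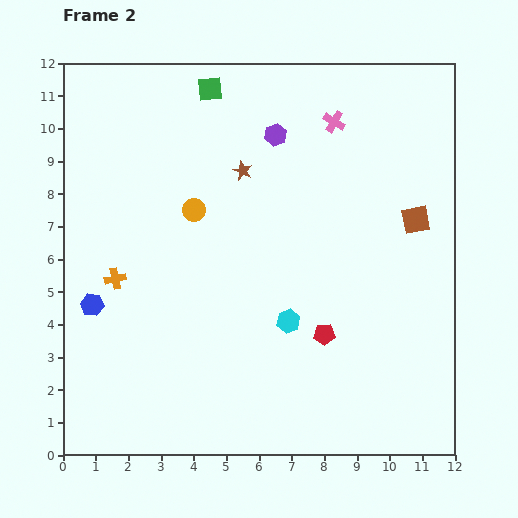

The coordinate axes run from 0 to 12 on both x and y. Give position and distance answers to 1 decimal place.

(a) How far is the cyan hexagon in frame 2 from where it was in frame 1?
0.8

The cyan hexagon moved from (6.6, 3.4) to (6.9, 4.1), a distance of √(0.3² + 0.7²) ≈ 0.8.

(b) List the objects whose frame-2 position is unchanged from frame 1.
the brown square, the red pentagon, the green square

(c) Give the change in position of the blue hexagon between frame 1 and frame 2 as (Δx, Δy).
(-1.8, 0.8)

The blue hexagon was at (2.7, 3.8) in frame 1 and (0.9, 4.6) in frame 2.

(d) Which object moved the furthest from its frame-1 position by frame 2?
the brown star

(moved 4.5; next 2.5)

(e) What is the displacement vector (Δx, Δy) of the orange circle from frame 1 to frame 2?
(-0.2, -2.5)

The orange circle was at (4.2, 10.0) in frame 1 and (4.0, 7.5) in frame 2.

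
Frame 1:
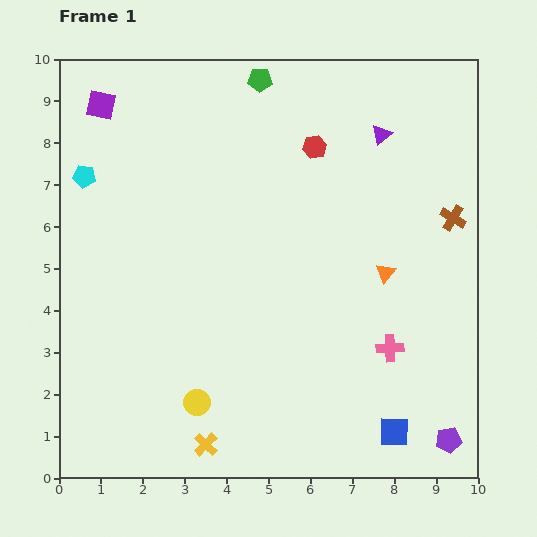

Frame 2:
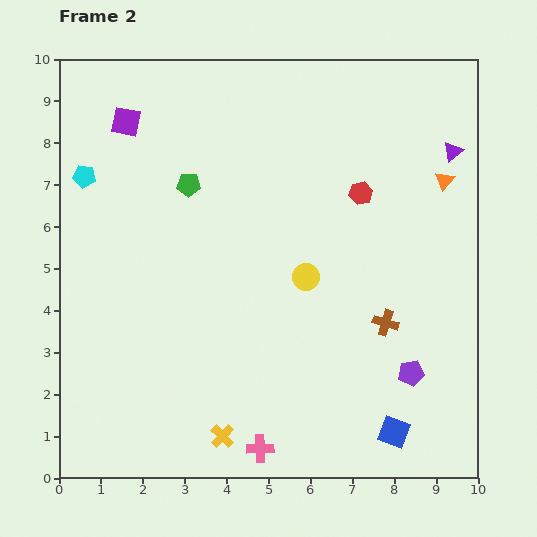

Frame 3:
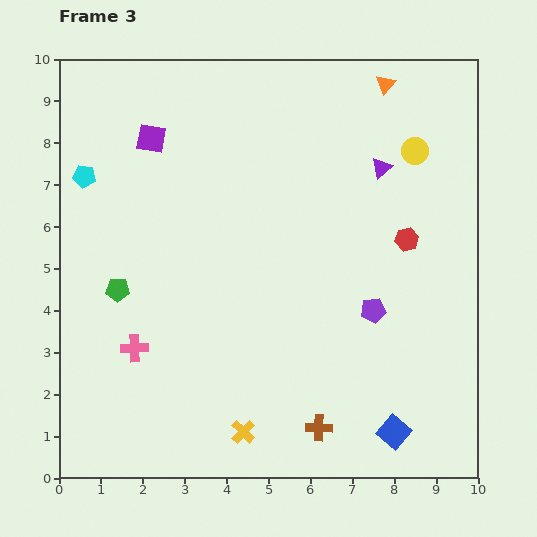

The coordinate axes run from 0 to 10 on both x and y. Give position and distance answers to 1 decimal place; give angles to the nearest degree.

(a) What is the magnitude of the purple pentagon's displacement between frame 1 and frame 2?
1.8

The purple pentagon moved from (9.3, 0.9) to (8.4, 2.5), a distance of √(0.9² + 1.6²) ≈ 1.8.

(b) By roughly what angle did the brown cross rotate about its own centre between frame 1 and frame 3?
30° counter-clockwise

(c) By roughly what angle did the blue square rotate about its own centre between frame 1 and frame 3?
40° clockwise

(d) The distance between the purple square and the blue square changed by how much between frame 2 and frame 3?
-0.7

Distance in frame 2: 9.8. Distance in frame 3: 9.1.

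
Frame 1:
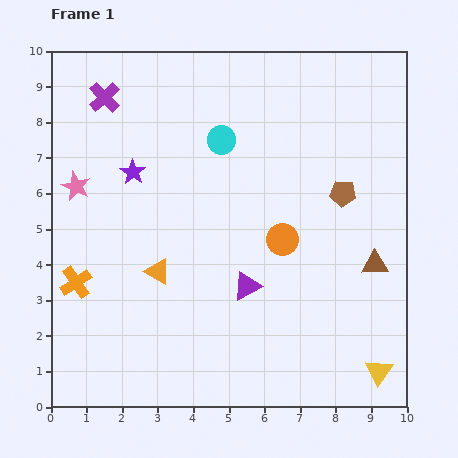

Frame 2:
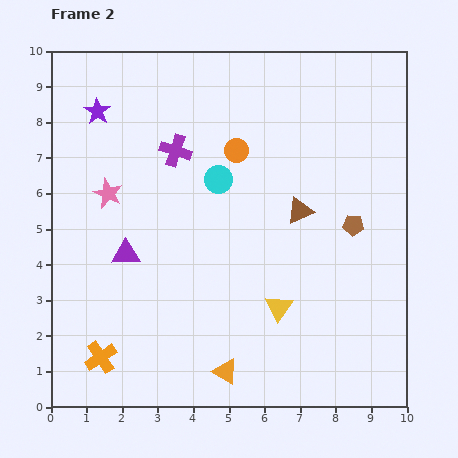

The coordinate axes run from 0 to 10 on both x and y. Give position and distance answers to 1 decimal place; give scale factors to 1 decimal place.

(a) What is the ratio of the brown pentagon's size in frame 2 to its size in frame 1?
0.8×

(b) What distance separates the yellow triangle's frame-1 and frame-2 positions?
3.3

The yellow triangle moved from (9.2, 1.0) to (6.4, 2.8), a distance of √(2.8² + 1.8²) ≈ 3.3.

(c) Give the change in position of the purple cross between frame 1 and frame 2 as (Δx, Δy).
(2.0, -1.5)

The purple cross was at (1.5, 8.7) in frame 1 and (3.5, 7.2) in frame 2.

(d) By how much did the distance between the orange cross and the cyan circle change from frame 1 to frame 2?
+0.3

Distance in frame 1: 5.7. Distance in frame 2: 6.0.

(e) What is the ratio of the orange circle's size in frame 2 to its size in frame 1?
0.8×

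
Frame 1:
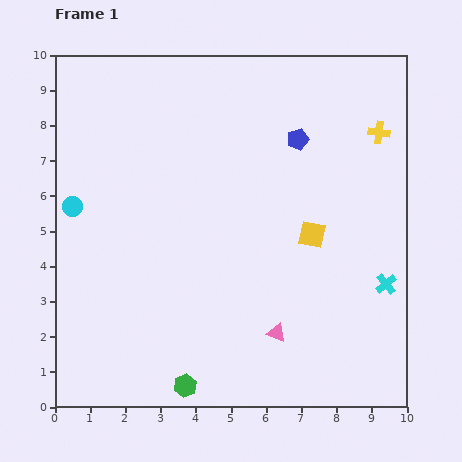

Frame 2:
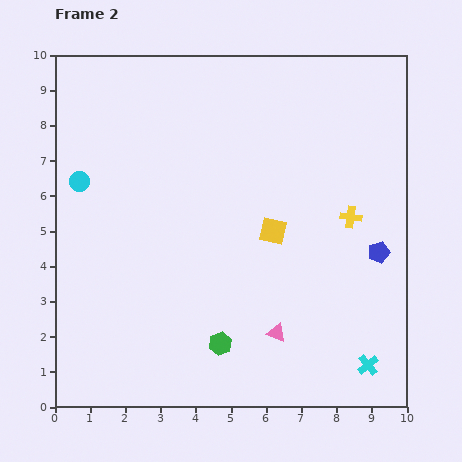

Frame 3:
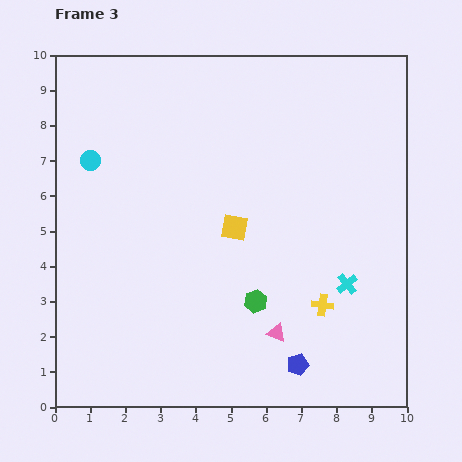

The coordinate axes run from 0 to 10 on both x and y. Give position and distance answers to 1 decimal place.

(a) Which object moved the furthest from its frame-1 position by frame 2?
the blue pentagon

(moved 3.9; next 2.5)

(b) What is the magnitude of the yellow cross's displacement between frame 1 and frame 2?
2.5

The yellow cross moved from (9.2, 7.8) to (8.4, 5.4), a distance of √(0.8² + 2.4²) ≈ 2.5.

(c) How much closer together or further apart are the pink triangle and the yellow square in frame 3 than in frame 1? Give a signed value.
+0.2

Distance in frame 1: 3.0. Distance in frame 3: 3.2.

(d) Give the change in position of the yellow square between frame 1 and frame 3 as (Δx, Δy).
(-2.2, 0.2)

The yellow square was at (7.3, 4.9) in frame 1 and (5.1, 5.1) in frame 3.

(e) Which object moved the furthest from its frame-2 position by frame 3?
the blue pentagon

(moved 3.9; next 2.6)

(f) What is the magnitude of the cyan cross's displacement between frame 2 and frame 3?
2.4

The cyan cross moved from (8.9, 1.2) to (8.3, 3.5), a distance of √(0.6² + 2.3²) ≈ 2.4.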